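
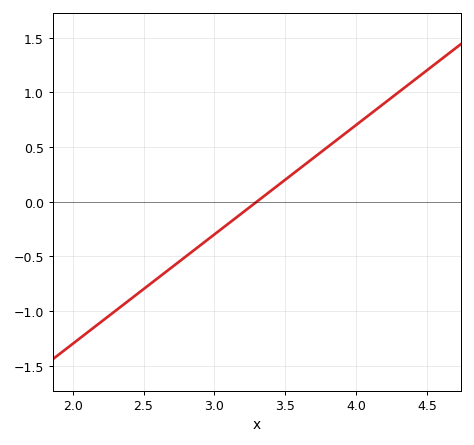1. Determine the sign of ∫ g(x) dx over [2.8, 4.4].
positive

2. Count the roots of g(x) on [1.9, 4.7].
1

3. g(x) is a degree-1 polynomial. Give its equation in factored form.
y = 1(x - 3.3)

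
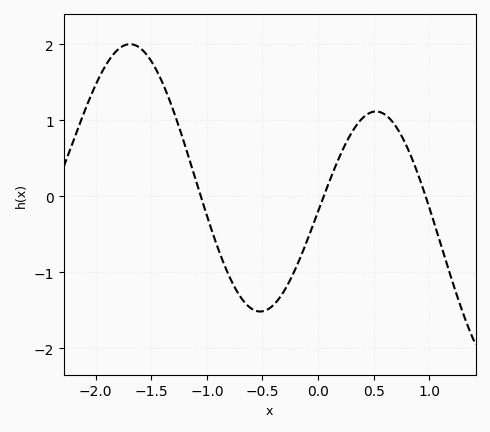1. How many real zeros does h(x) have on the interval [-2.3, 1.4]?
3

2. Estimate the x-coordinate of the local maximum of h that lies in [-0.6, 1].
0.5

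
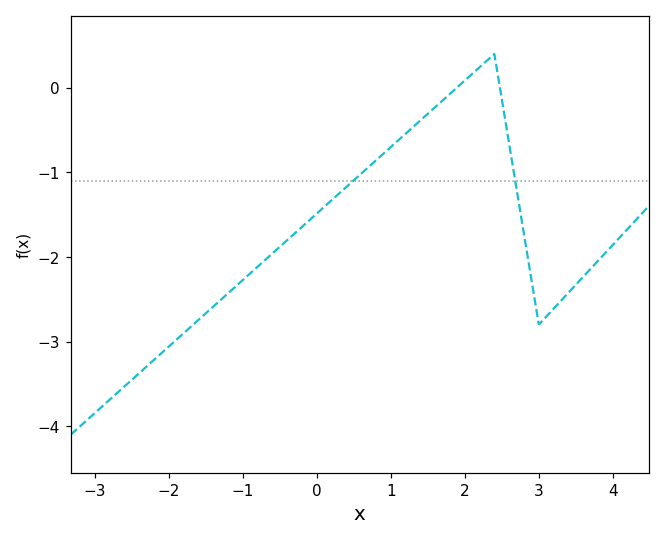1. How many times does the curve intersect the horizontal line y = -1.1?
2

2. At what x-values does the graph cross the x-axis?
1.8, 2.4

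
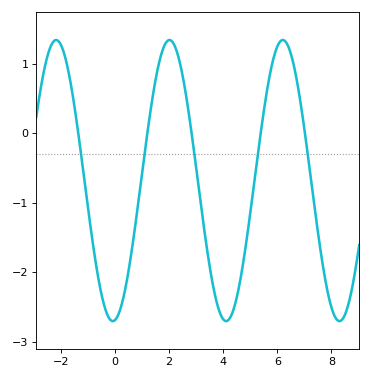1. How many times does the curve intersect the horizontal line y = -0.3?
5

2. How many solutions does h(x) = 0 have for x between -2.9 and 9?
5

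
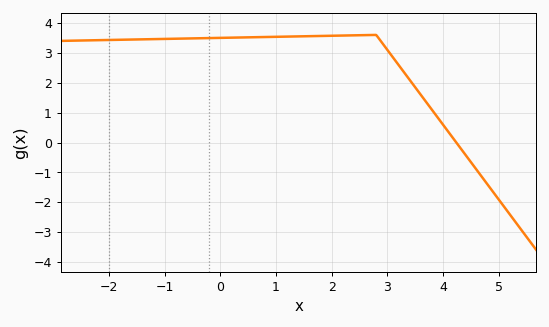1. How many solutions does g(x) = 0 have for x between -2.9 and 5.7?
1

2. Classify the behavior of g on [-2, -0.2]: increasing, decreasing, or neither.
increasing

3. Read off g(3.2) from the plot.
2.6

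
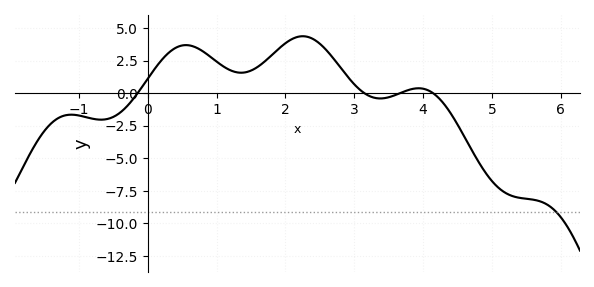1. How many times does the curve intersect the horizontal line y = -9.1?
1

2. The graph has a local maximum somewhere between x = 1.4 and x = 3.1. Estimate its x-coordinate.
2.25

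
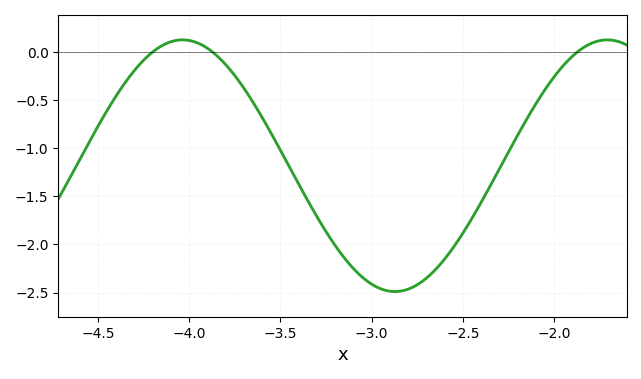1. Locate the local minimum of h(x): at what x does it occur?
-2.85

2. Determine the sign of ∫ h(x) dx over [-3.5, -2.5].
negative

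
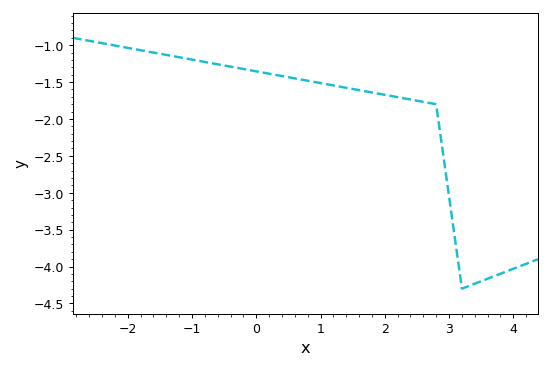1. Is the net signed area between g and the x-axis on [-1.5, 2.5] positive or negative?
negative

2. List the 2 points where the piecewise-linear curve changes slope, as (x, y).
(2.8, -1.8); (3.2, -4.3)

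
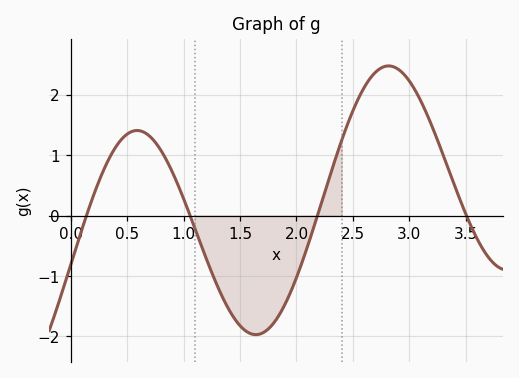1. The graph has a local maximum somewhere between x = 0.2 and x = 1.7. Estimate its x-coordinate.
0.587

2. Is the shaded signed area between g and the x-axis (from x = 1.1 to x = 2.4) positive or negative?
negative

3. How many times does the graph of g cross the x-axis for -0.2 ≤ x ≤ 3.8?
4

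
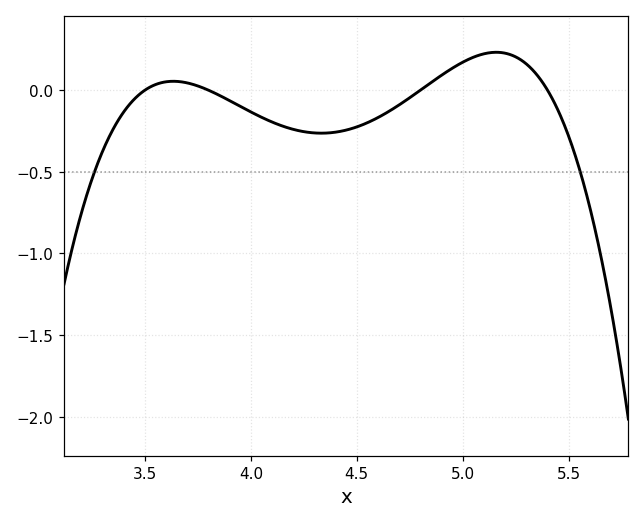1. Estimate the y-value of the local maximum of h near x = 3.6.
0.054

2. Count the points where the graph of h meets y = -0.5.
2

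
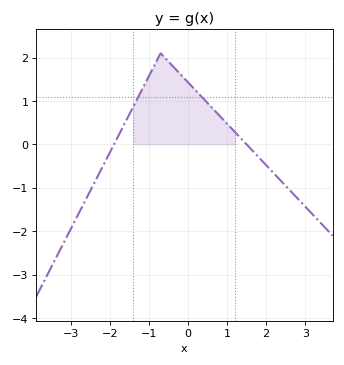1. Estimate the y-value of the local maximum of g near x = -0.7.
2.1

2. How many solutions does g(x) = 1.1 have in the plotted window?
2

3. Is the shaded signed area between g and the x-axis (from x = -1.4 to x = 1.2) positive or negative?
positive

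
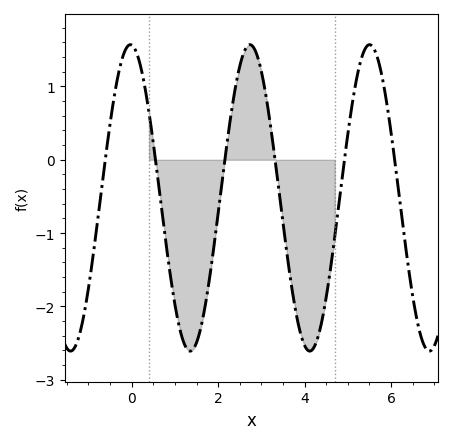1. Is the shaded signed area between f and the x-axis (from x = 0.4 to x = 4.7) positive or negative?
negative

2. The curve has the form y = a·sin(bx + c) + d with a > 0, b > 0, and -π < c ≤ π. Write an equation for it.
y = 2.09sin(2.3x + 1.6) - 0.52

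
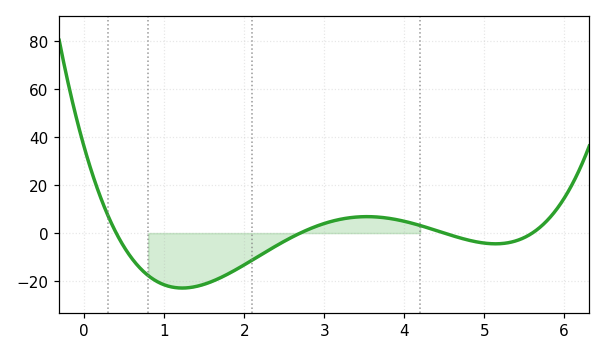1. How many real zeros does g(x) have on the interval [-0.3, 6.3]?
4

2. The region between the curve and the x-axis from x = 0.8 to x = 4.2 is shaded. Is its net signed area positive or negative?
negative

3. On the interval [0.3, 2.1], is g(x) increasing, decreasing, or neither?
neither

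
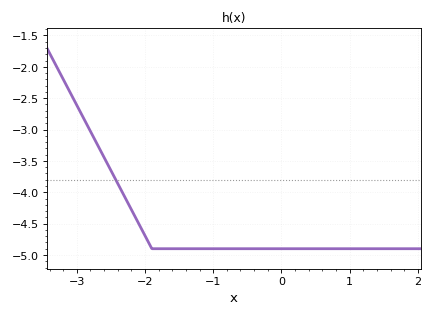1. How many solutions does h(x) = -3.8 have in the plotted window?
1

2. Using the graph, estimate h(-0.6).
-4.9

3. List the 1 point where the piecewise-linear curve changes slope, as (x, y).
(-1.9, -4.9)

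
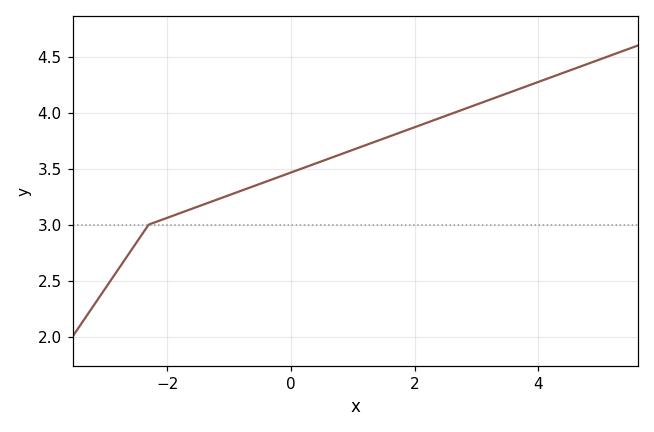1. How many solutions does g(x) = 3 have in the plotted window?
1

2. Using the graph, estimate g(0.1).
3.5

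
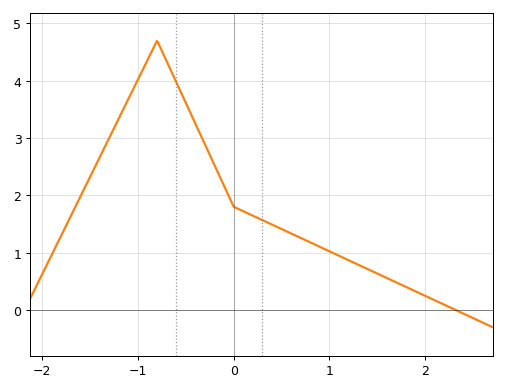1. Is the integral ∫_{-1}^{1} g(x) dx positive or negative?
positive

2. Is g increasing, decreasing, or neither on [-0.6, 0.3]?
decreasing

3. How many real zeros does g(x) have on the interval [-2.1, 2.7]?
1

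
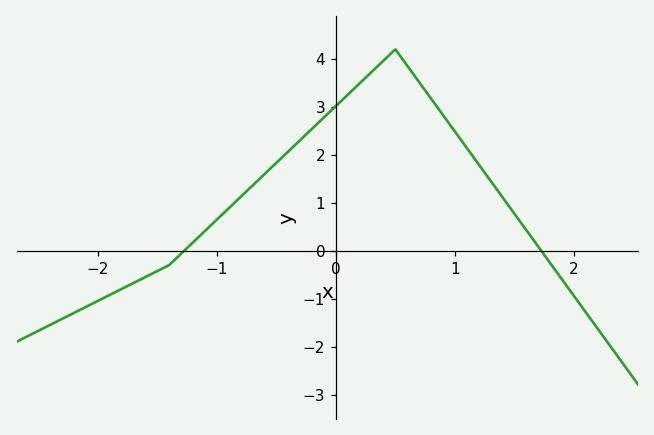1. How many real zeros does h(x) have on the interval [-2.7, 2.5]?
2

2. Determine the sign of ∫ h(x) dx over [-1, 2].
positive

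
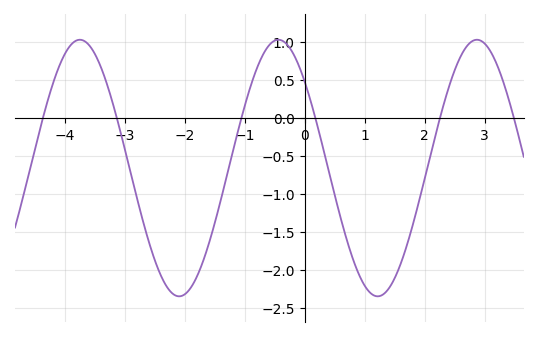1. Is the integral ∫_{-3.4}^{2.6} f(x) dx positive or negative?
negative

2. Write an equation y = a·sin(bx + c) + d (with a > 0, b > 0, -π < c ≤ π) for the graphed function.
y = 1.69sin(1.9x + 2.4) - 0.66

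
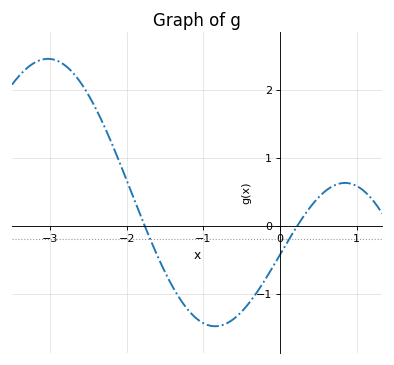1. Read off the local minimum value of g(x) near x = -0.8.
-1.48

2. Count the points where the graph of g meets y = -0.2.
2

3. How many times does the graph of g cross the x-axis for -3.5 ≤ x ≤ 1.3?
2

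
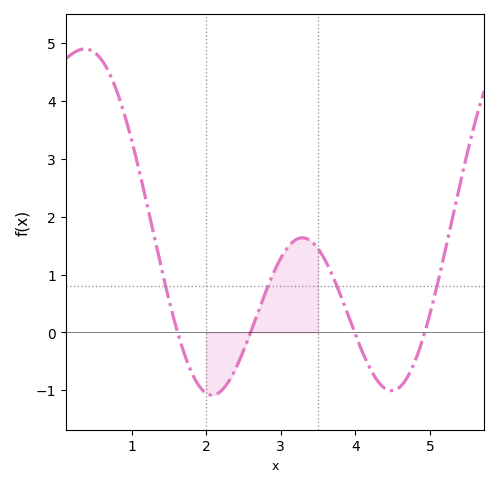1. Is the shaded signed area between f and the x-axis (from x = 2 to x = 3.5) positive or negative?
positive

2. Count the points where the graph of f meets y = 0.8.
4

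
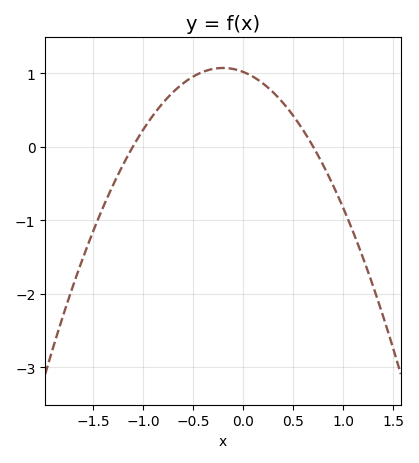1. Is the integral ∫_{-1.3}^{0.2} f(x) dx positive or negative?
positive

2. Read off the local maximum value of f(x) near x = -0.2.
1.07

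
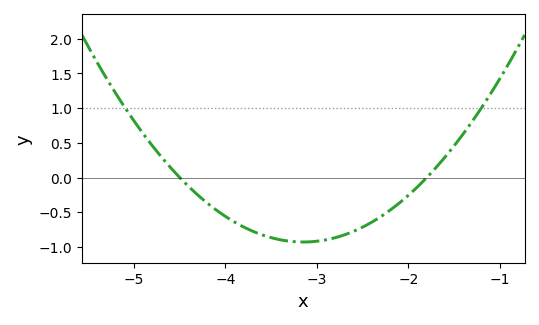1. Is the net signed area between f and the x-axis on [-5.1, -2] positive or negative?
negative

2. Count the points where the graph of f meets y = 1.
2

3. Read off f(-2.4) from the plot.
-0.65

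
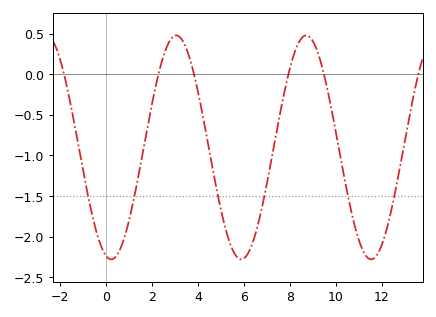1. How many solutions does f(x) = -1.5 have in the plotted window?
6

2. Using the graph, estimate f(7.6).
-0.449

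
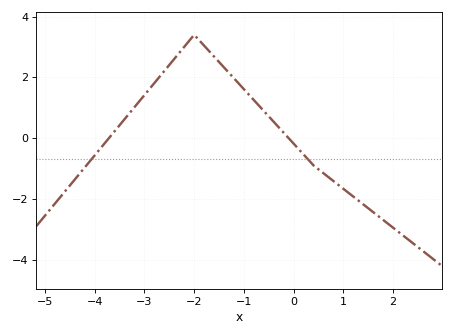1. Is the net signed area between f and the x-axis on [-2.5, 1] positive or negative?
positive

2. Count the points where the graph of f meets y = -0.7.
2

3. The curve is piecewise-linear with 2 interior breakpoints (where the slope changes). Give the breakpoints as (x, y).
(-2, 3.4); (0.4, -0.9)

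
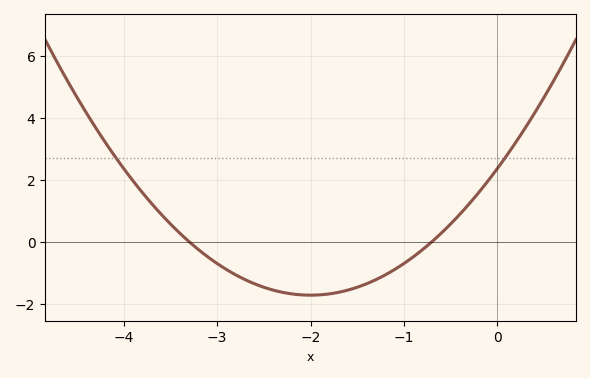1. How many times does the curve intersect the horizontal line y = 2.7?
2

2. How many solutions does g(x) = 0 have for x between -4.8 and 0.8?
2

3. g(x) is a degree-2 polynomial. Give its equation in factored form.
y = 1.02(x + 3.3)(x + 0.7)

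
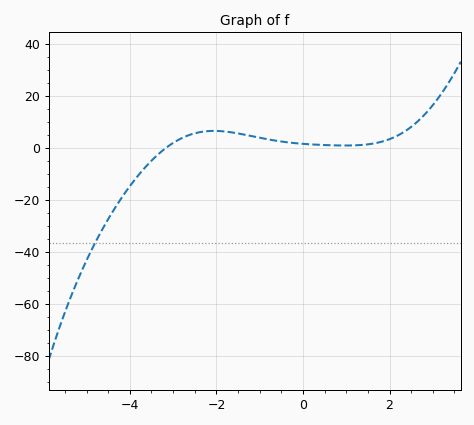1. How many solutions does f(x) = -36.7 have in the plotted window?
1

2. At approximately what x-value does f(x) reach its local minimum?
1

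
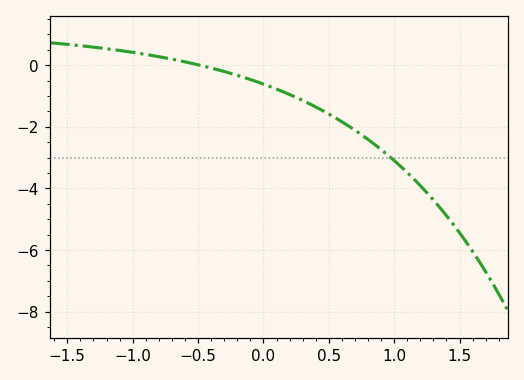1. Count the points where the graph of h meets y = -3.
1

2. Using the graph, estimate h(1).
-3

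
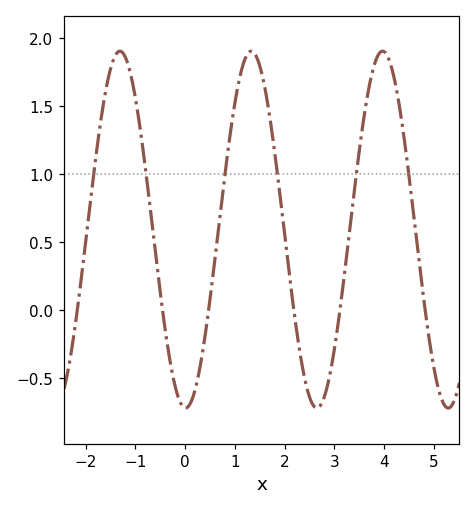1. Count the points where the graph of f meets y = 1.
6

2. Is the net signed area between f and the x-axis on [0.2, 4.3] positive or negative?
positive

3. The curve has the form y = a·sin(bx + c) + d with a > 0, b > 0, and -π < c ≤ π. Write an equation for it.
y = 1.31sin(2.38x - 1.59) + 0.59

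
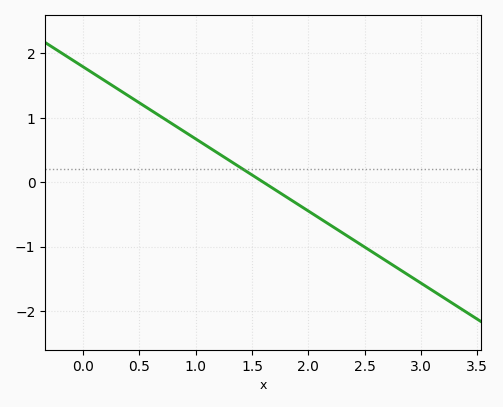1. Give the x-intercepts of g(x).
1.6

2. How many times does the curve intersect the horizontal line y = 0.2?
1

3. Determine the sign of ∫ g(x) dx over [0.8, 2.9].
negative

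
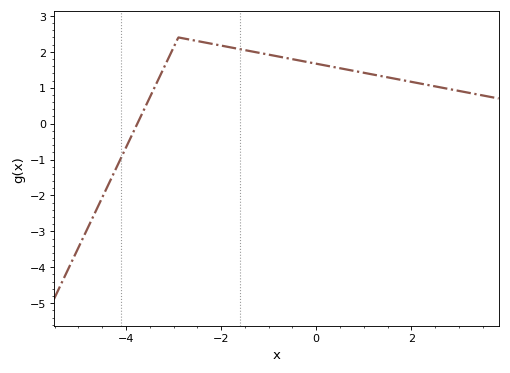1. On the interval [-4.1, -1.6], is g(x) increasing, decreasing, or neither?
neither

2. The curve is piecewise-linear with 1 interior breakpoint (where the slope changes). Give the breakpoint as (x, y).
(-2.9, 2.4)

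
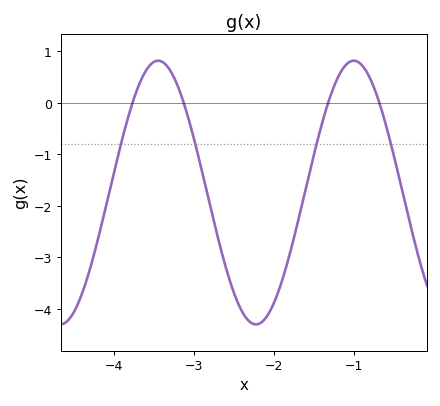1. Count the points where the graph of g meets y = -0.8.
4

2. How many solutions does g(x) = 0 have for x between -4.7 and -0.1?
4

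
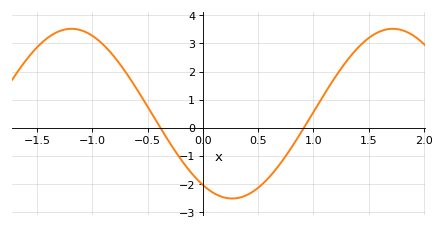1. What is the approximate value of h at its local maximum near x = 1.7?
3.52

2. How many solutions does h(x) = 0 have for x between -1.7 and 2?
2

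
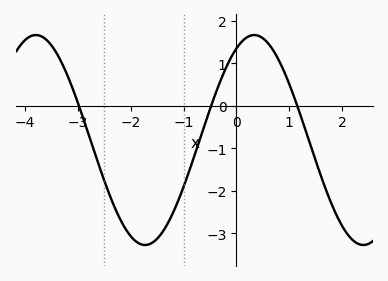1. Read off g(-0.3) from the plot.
0.6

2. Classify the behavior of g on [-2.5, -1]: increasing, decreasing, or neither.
neither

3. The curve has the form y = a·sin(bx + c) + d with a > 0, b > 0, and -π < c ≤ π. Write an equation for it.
y = 2.47sin(1.5x + 1.1) - 0.81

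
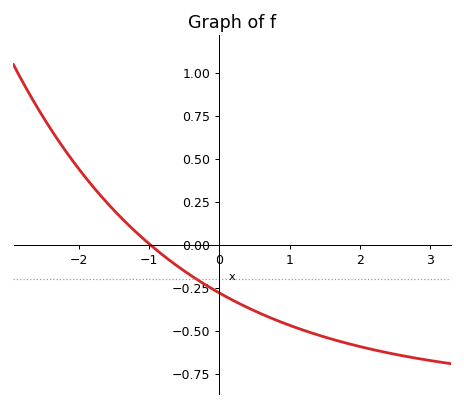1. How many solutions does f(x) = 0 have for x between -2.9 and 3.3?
1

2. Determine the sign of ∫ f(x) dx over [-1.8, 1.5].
negative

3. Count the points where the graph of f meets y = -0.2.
1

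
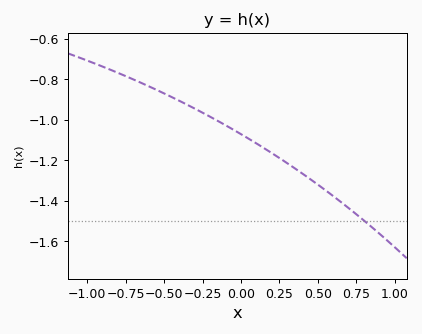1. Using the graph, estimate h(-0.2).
-0.98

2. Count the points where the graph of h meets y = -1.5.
1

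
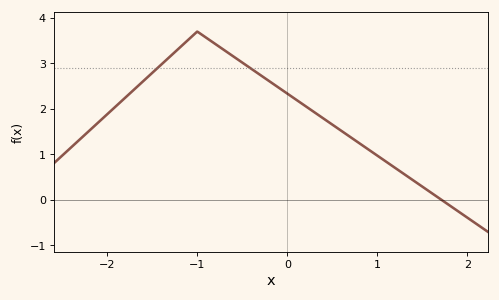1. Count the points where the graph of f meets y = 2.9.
2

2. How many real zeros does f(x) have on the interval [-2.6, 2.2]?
1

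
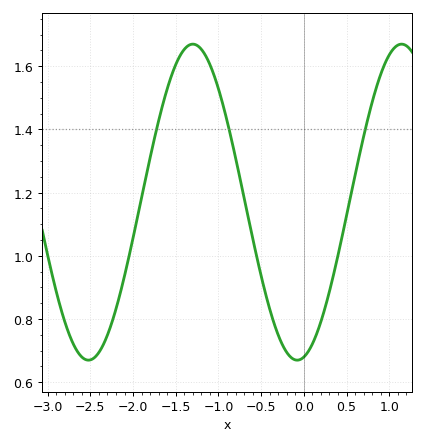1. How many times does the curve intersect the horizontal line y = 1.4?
3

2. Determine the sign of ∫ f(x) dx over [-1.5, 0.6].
positive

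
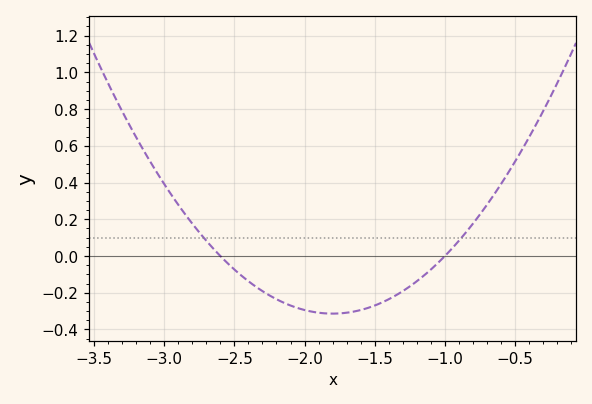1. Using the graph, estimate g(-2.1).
-0.26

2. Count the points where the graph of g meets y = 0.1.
2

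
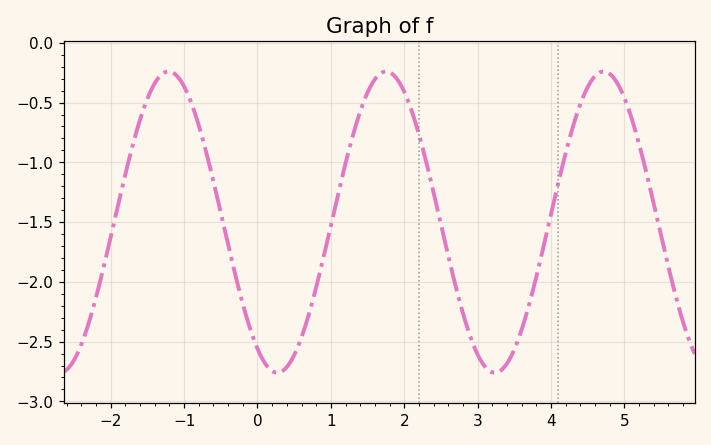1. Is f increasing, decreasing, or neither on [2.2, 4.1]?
neither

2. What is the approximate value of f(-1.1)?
-0.3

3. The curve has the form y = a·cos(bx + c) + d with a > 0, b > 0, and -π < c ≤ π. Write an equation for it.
y = 1.26cos(2.1x + 2.6) - 1.5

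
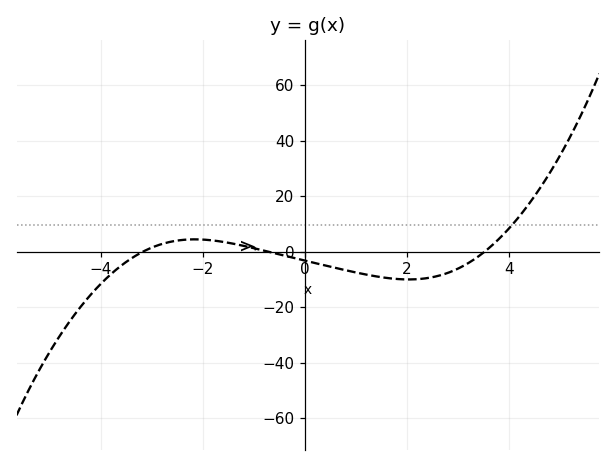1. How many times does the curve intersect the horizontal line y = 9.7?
1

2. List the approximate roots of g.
-3.17, -0.724, 3.52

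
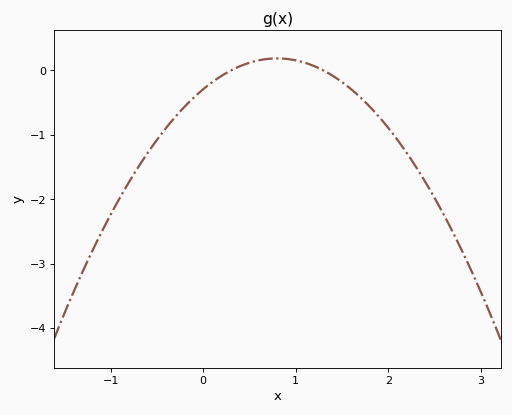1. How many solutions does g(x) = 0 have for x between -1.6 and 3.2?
2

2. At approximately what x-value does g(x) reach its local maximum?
0.8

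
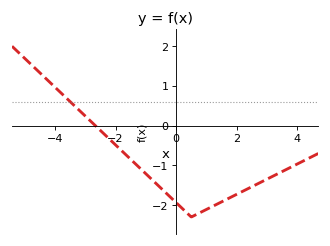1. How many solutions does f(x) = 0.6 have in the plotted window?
1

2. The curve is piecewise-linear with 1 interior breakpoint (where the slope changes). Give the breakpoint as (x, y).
(0.5, -2.3)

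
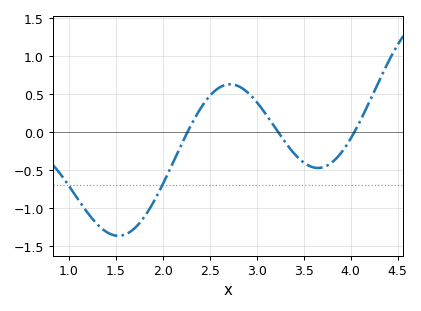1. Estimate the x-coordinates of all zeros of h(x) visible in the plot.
2.26, 3.23, 4.04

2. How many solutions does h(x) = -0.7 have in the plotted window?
2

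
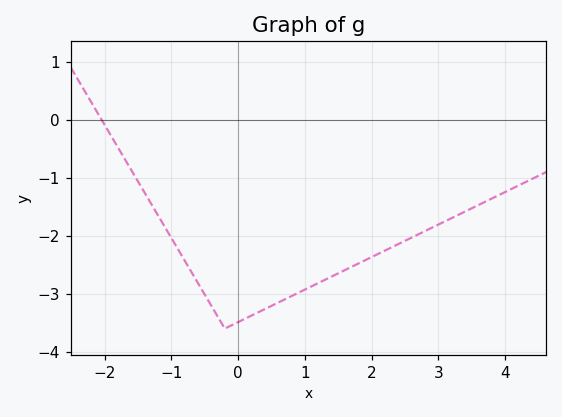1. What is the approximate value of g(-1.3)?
-1.5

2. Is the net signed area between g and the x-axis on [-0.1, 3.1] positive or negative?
negative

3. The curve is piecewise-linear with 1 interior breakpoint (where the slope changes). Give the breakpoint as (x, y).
(-0.2, -3.6)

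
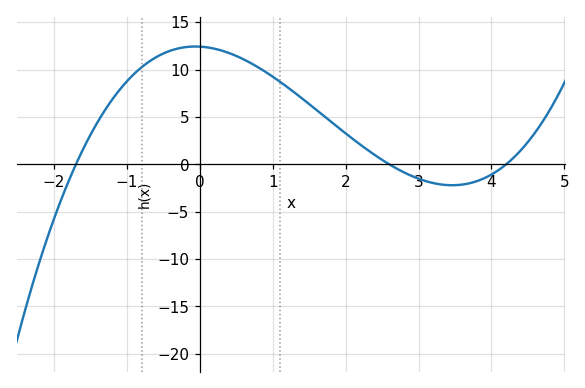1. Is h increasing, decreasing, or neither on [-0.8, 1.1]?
neither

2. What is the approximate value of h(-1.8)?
-2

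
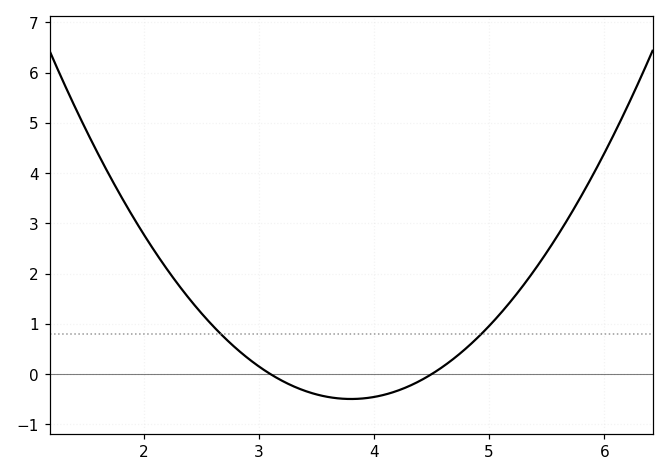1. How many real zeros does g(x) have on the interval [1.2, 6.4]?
2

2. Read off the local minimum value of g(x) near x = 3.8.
-0.495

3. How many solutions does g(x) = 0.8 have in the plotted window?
2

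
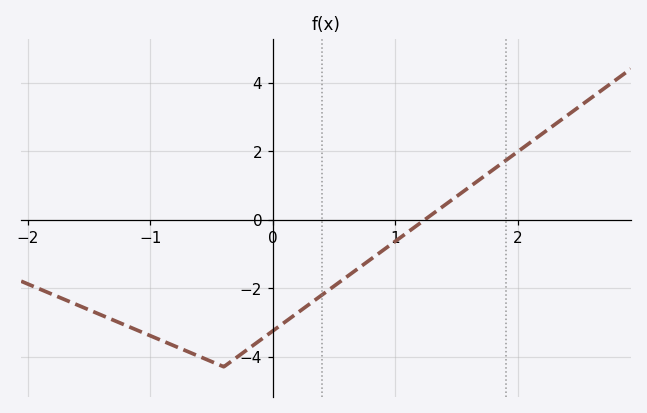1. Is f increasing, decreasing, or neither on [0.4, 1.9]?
increasing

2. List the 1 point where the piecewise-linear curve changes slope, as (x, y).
(-0.4, -4.3)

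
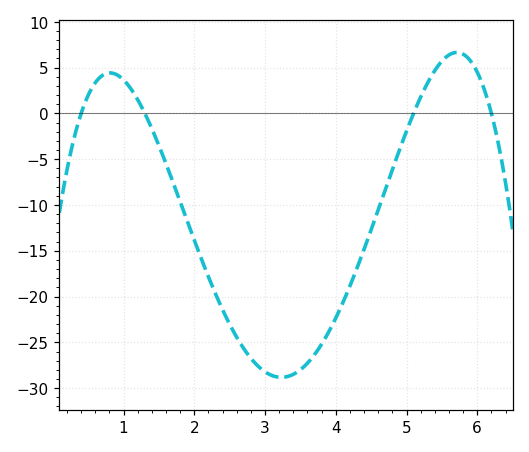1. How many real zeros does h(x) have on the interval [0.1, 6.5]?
4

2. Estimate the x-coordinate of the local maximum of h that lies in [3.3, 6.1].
5.7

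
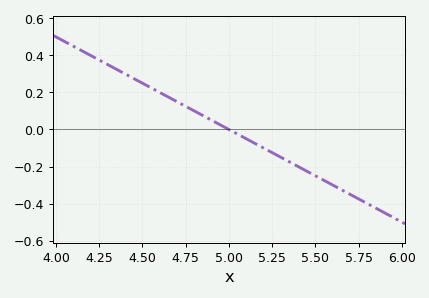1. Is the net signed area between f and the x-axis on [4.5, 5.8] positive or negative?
negative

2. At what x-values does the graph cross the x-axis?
5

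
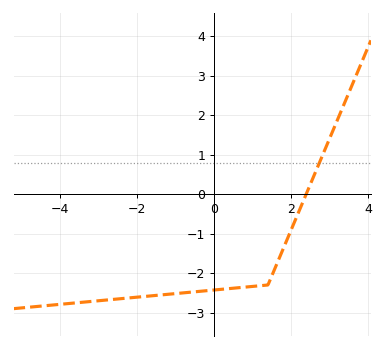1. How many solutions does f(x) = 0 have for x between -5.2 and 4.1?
1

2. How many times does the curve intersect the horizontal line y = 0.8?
1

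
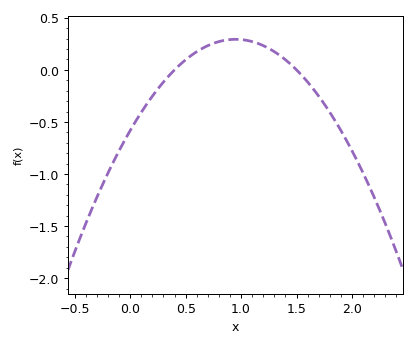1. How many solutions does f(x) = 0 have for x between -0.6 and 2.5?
2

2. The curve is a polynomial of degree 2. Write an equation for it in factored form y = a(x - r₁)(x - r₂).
y = -0.97(x - 0.4)(x - 1.5)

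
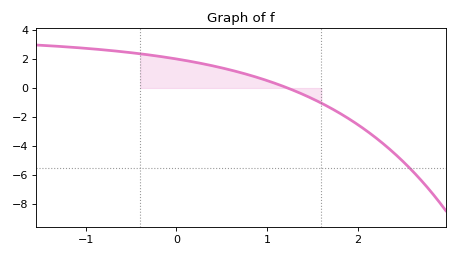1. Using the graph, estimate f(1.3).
-0.2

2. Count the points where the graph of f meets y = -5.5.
1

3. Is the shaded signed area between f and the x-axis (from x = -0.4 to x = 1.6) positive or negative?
positive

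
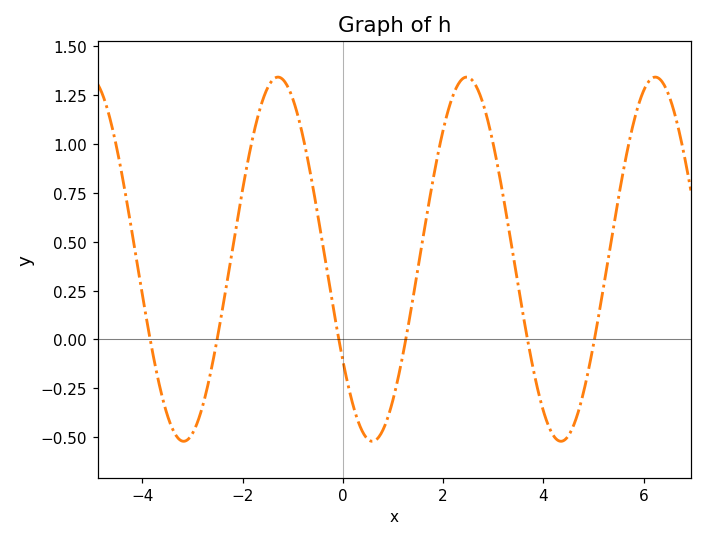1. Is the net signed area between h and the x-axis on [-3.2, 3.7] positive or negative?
positive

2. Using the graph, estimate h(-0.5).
0.65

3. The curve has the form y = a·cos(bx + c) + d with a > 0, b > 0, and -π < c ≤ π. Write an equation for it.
y = 0.93cos(1.7x + 2.2) + 0.41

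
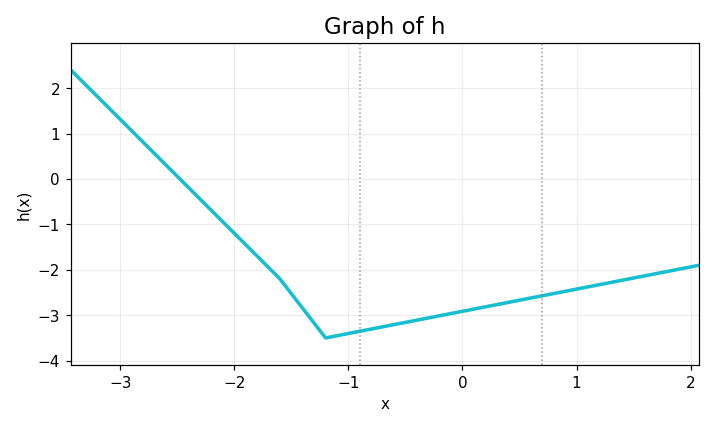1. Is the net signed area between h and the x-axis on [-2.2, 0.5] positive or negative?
negative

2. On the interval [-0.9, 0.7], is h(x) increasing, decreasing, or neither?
increasing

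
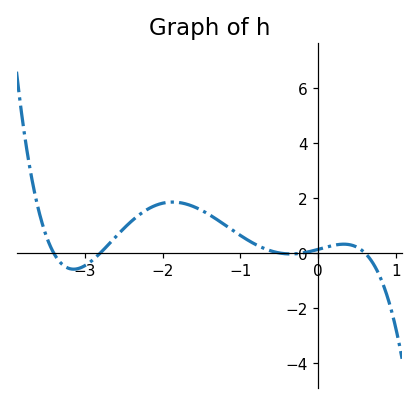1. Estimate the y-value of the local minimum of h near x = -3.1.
-0.6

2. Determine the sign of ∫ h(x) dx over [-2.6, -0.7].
positive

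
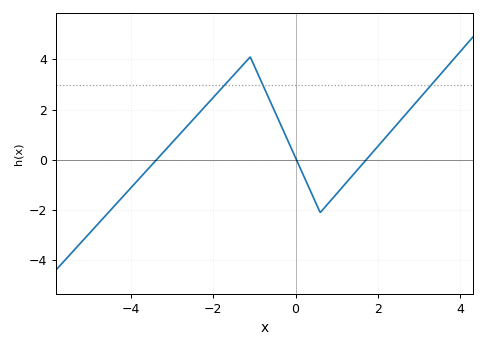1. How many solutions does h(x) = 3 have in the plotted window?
3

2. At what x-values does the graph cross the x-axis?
-3.38, 0.024, 1.71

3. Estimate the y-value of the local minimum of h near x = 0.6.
-2.1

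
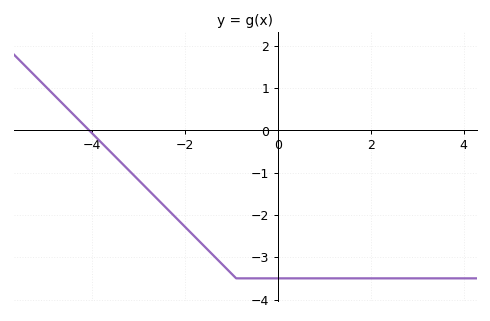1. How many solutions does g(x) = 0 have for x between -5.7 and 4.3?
1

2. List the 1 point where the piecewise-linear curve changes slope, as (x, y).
(-0.9, -3.5)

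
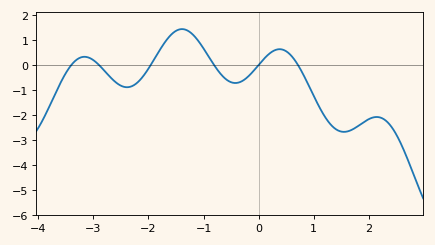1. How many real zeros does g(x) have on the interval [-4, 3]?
6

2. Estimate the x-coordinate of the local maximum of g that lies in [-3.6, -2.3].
-3.16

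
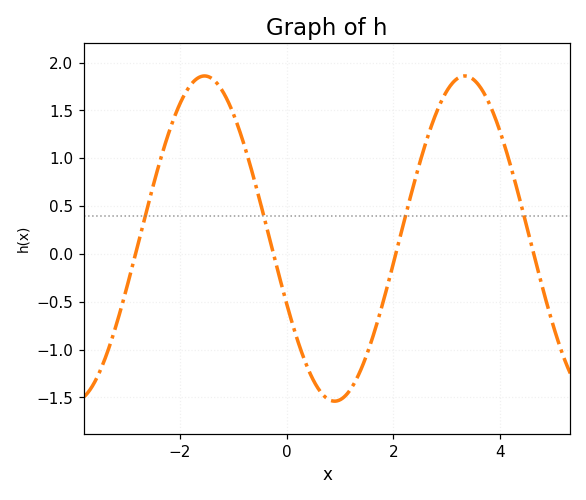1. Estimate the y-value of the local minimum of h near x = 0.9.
-1.54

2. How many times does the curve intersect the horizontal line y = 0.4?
4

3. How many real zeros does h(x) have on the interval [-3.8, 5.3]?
4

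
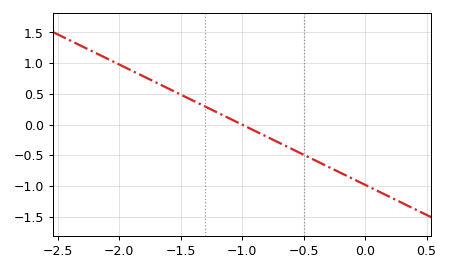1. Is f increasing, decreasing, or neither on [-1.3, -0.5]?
decreasing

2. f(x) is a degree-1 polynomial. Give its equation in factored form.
y = -0.98(x + 1)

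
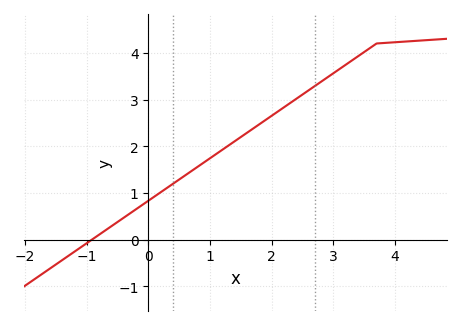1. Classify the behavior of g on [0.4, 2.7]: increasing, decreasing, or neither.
increasing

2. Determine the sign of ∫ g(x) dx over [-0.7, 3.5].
positive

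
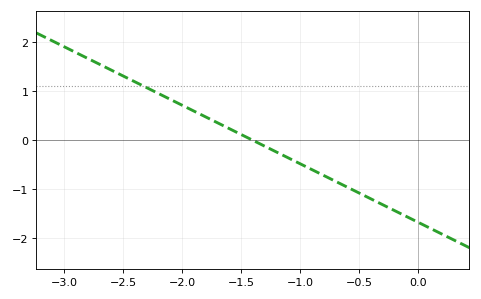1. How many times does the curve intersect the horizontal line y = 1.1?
1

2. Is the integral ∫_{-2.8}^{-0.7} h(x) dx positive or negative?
positive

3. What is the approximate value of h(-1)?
-0.476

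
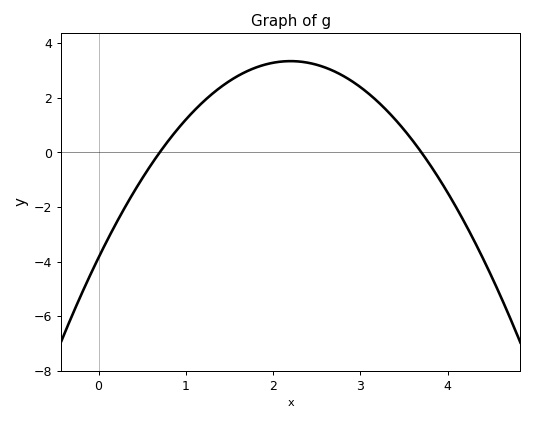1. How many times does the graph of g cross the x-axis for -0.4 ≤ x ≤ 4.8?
2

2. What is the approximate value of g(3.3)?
1.6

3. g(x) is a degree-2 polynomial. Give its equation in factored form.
y = -1.49(x - 0.7)(x - 3.7)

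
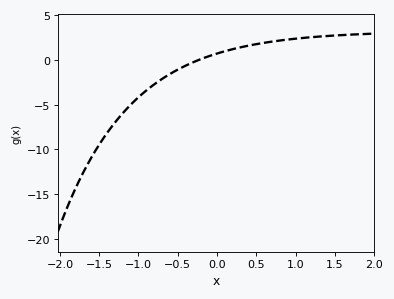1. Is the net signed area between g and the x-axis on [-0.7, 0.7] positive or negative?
positive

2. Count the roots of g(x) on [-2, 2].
1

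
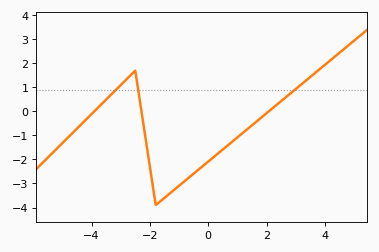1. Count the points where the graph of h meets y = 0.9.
3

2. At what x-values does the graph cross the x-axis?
-4, -2.2, 2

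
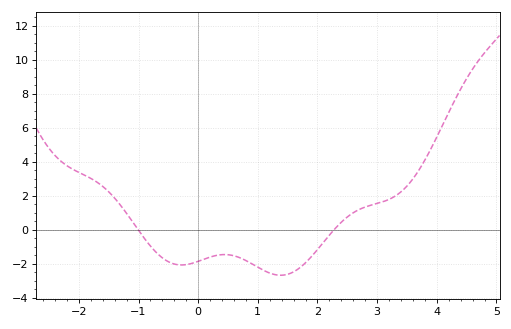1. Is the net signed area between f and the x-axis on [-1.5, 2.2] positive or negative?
negative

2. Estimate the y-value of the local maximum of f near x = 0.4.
-1.45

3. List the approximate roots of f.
-1, 2.28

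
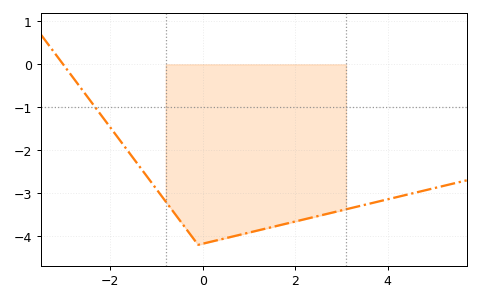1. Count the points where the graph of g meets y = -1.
1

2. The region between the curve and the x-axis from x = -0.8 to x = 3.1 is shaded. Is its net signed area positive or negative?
negative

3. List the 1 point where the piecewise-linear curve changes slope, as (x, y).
(-0.1, -4.2)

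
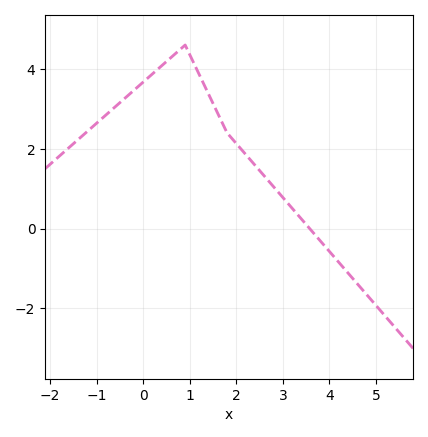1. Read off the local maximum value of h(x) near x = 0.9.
4.6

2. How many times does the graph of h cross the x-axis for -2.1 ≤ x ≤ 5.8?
1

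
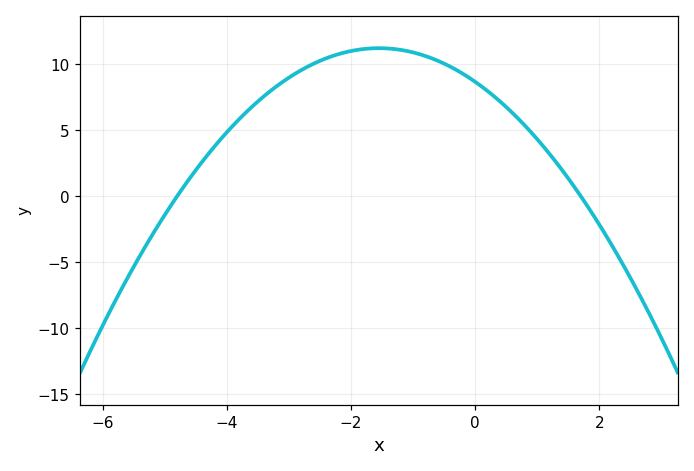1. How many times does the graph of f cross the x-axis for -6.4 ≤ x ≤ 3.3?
2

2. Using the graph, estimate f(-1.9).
11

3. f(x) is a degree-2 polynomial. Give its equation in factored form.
y = -1.06(x + 4.8)(x - 1.7)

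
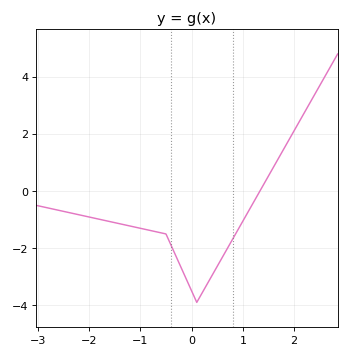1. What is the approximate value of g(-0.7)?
-1.42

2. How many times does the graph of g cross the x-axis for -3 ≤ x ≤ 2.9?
1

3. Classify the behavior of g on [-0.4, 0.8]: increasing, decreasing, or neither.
neither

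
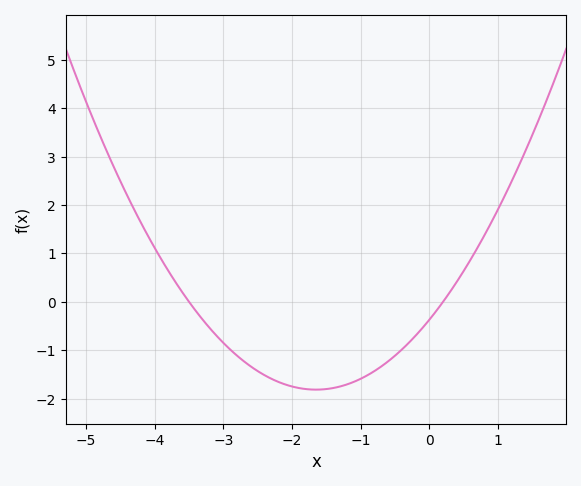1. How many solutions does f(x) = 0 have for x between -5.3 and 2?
2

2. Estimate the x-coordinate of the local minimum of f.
-1.65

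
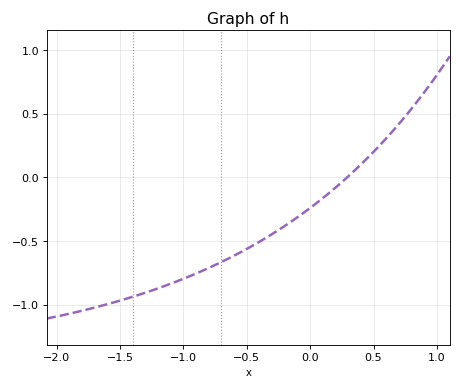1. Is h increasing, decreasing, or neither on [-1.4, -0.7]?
increasing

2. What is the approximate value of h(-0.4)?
-0.5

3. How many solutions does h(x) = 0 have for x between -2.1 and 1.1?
1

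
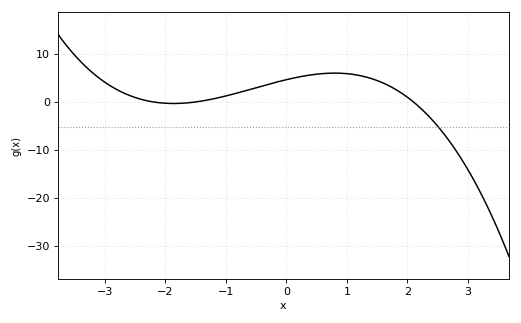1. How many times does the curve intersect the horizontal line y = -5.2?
1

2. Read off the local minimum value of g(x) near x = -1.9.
0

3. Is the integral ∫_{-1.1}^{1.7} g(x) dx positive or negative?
positive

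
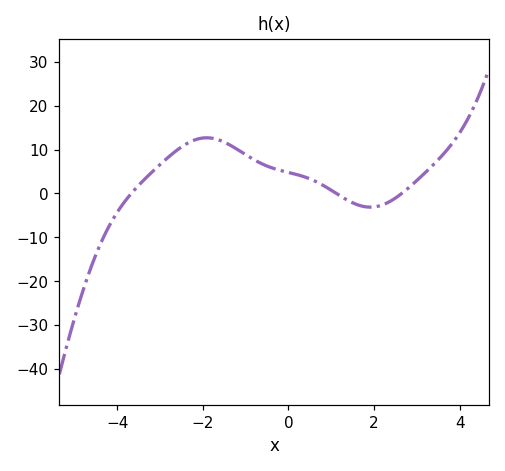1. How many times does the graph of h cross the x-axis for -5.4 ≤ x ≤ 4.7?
3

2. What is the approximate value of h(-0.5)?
6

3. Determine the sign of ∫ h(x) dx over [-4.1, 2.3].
positive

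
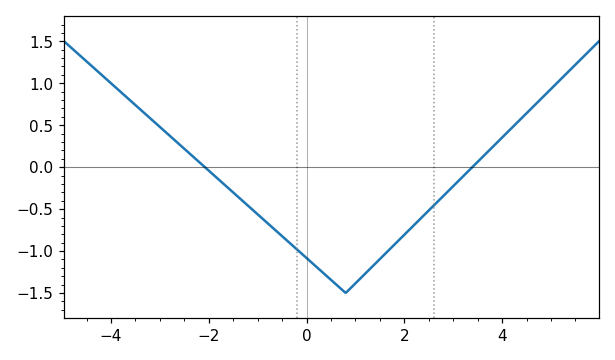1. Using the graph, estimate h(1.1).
-1.35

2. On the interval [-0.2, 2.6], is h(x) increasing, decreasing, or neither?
neither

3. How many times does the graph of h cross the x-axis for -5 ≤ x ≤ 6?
2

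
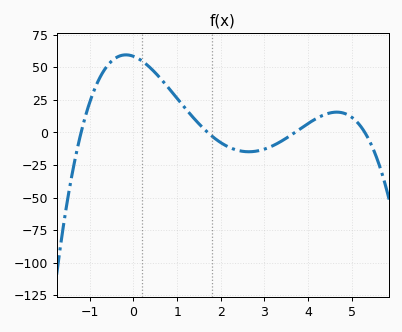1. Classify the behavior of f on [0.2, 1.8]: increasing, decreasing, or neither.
decreasing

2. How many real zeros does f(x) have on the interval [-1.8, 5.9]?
4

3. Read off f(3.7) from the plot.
0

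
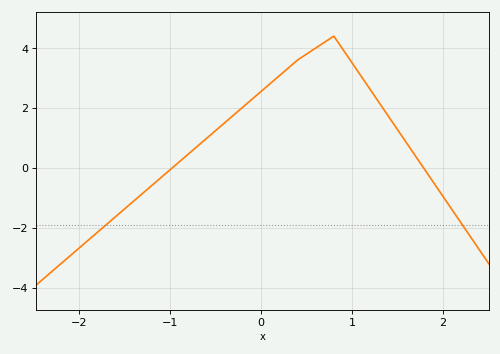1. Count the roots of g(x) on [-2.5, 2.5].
2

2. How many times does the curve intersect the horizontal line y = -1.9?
2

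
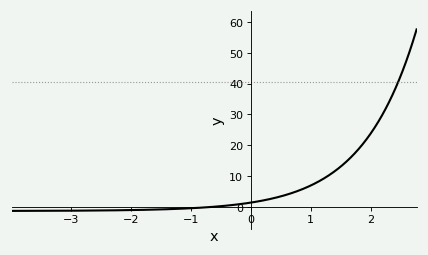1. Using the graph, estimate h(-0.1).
1.07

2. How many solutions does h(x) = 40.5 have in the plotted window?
1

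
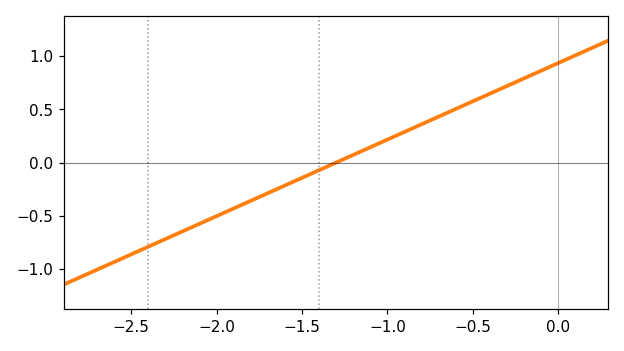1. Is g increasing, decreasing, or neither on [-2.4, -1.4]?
increasing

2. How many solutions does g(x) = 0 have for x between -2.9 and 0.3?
1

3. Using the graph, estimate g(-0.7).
0.45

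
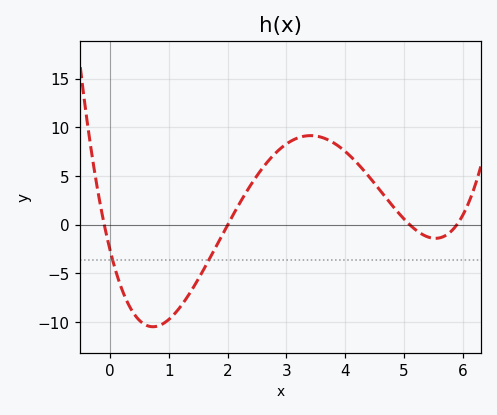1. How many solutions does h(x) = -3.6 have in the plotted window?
2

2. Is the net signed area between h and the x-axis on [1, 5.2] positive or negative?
positive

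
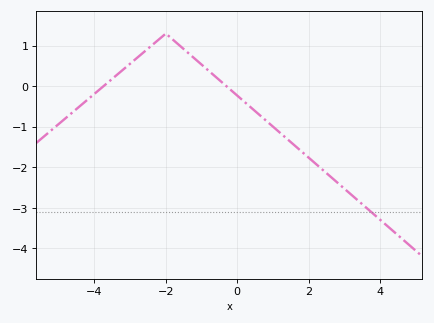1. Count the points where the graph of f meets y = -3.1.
1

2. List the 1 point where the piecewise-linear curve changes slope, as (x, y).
(-2, 1.3)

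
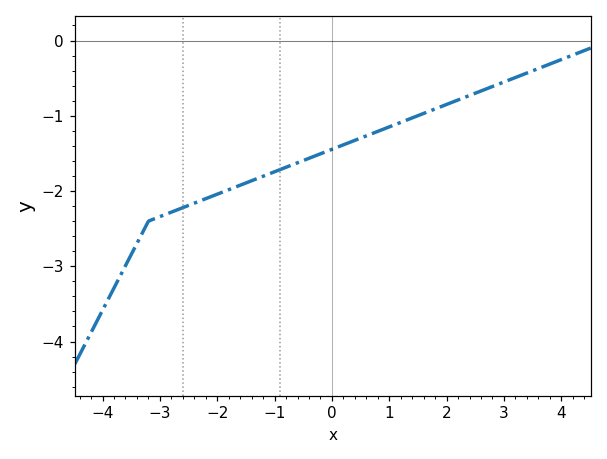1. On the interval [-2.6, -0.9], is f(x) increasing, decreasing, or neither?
increasing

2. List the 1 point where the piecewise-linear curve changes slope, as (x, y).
(-3.2, -2.4)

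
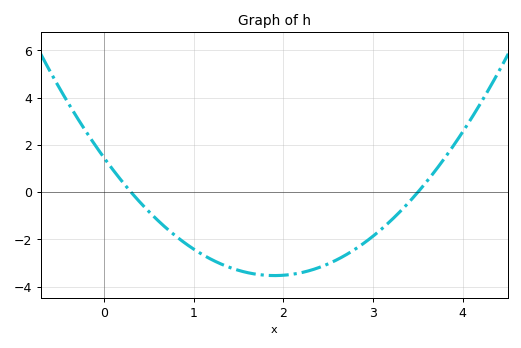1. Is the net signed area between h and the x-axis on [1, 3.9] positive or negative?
negative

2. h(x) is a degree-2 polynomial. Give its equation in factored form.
y = 1.38(x - 0.3)(x - 3.5)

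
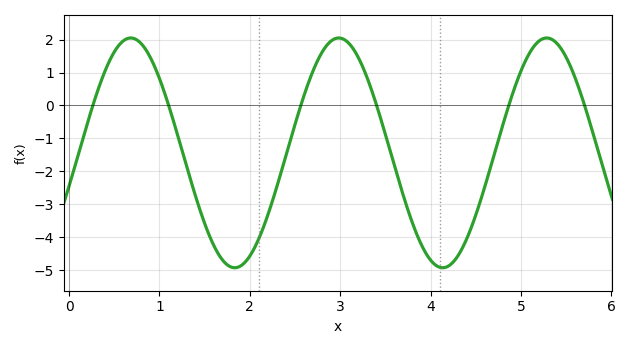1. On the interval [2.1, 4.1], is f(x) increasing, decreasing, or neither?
neither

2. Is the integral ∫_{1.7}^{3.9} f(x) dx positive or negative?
negative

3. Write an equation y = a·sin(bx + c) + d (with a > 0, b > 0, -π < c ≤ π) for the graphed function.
y = 3.49sin(2.7x - 0.29) - 1.44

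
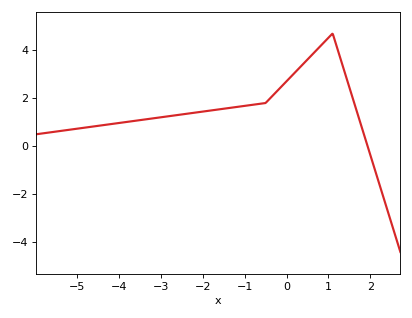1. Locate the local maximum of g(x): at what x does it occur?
1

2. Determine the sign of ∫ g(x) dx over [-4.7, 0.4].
positive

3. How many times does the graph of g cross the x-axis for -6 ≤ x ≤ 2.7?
1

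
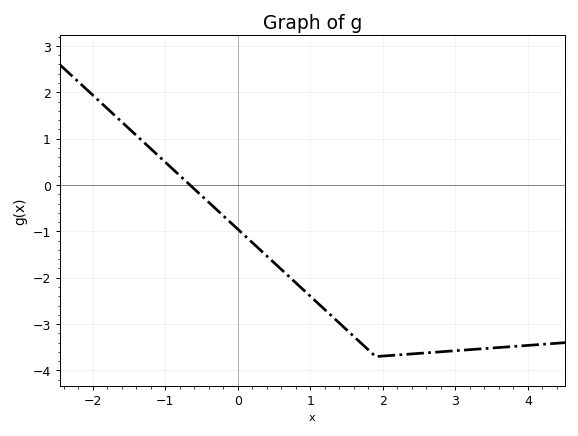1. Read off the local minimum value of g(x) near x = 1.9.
-3.7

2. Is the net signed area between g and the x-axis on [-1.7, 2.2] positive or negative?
negative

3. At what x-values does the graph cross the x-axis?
-0.659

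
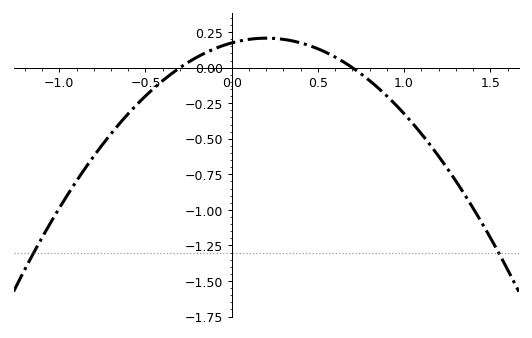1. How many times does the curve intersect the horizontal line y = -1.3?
2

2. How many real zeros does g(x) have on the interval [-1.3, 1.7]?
2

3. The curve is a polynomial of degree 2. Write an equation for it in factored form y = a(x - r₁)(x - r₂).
y = -0.83(x + 0.3)(x - 0.7)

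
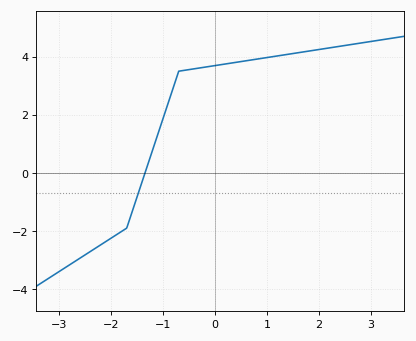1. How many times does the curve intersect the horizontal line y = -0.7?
1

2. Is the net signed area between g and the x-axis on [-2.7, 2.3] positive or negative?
positive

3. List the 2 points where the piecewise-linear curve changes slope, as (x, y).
(-1.7, -1.9); (-0.7, 3.5)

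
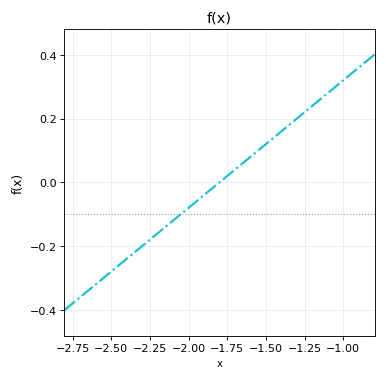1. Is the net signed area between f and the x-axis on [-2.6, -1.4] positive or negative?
negative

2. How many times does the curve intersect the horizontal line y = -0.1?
1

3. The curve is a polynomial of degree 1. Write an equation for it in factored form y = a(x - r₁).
y = 0.4(x + 1.8)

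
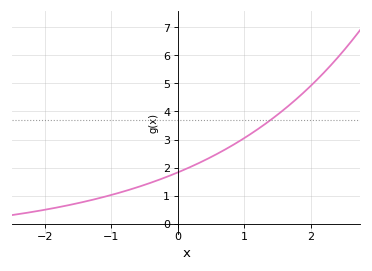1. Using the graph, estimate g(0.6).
2.5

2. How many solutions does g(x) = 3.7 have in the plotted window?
1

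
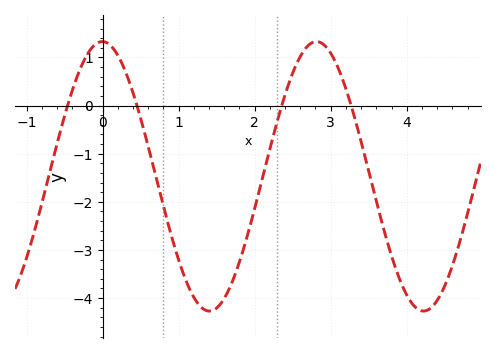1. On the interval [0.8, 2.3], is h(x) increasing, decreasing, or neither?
neither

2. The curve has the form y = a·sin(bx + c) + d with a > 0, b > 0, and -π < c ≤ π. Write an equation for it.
y = 2.8sin(2.23x + 1.58) - 1.47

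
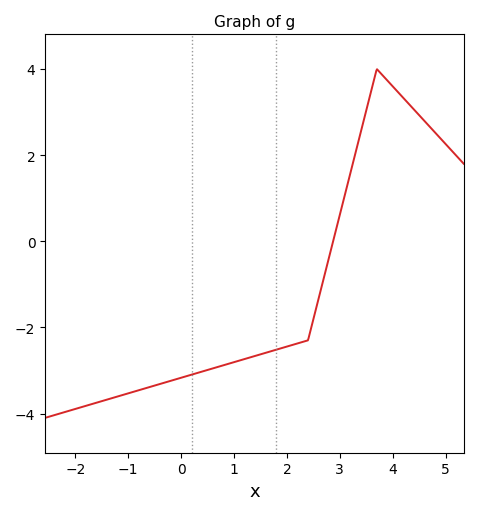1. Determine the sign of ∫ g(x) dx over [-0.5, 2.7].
negative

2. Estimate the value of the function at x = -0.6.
-3.39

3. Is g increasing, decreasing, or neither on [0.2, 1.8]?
increasing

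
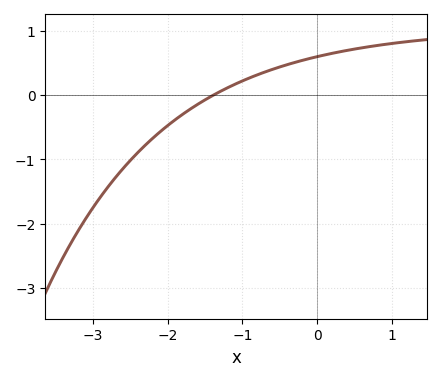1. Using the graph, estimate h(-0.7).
0.4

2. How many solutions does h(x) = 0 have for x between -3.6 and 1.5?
1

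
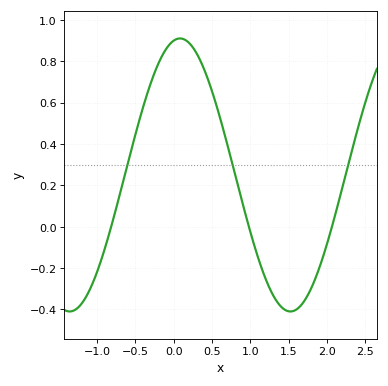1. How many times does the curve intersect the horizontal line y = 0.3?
3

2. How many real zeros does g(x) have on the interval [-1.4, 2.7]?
3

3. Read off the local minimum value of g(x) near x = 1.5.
-0.4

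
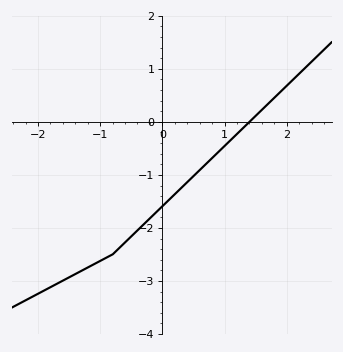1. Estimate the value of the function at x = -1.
-2.6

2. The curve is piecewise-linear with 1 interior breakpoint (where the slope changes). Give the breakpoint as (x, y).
(-0.8, -2.5)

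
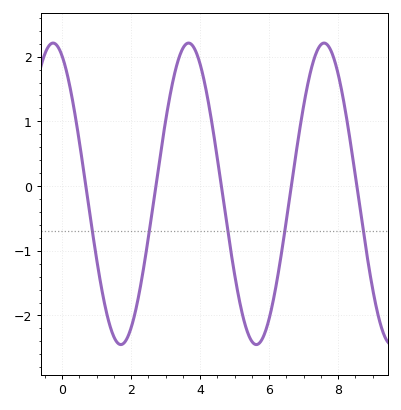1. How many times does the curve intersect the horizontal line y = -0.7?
5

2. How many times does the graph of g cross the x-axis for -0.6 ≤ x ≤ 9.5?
5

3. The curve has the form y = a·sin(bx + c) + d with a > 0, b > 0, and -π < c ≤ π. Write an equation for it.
y = 2.33sin(1.6x + 2) - 0.12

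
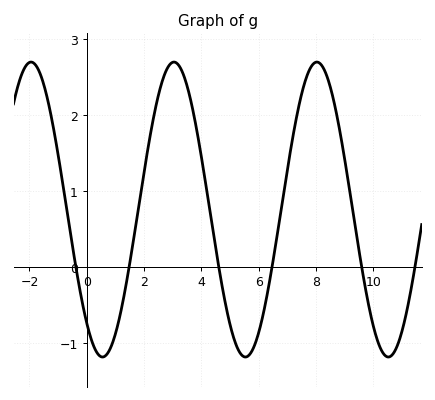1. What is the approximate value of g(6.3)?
-0.3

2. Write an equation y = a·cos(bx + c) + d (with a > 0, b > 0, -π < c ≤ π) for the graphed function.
y = 1.94cos(1.3x + 2.5) + 0.76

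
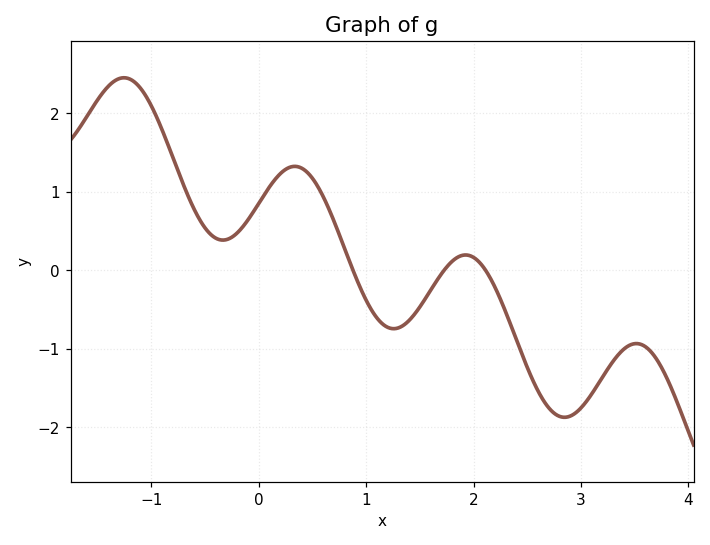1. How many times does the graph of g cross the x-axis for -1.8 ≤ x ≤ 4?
3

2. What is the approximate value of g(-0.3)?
0.389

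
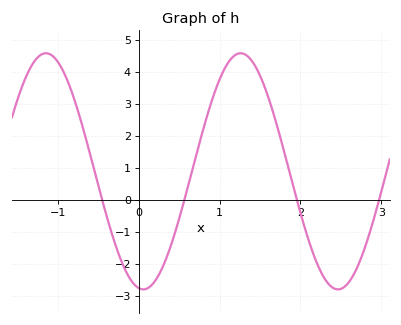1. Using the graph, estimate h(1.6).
3.2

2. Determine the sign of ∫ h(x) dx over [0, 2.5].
positive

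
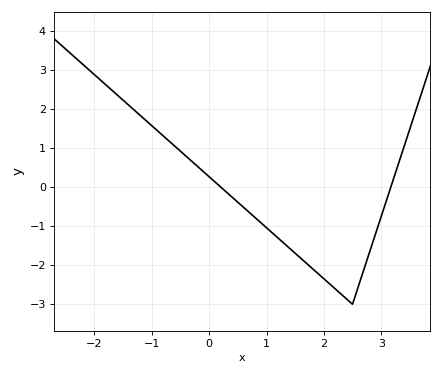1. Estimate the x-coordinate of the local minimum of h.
2.5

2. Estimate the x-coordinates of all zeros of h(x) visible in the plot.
0.2, 3.2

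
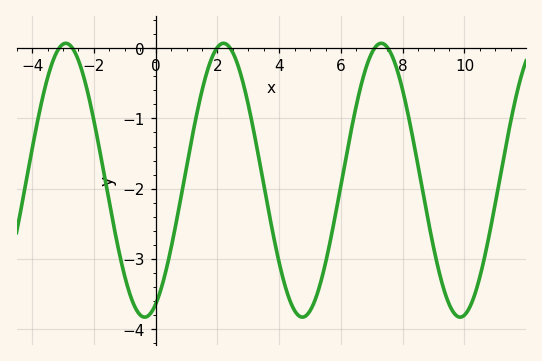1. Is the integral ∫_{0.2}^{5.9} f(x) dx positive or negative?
negative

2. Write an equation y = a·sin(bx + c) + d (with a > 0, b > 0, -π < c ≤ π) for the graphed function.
y = 1.95sin(1.2x - 1.1) - 1.88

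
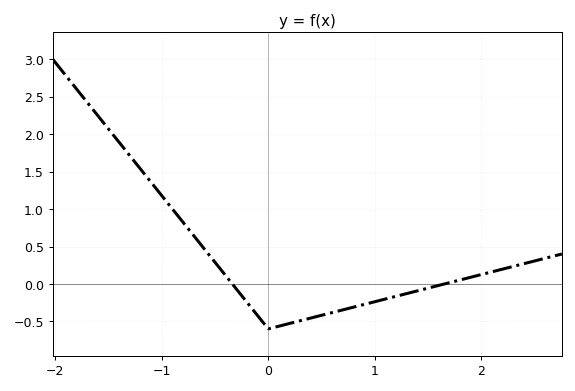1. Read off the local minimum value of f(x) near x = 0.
-0.6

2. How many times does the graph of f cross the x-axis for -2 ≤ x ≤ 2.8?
2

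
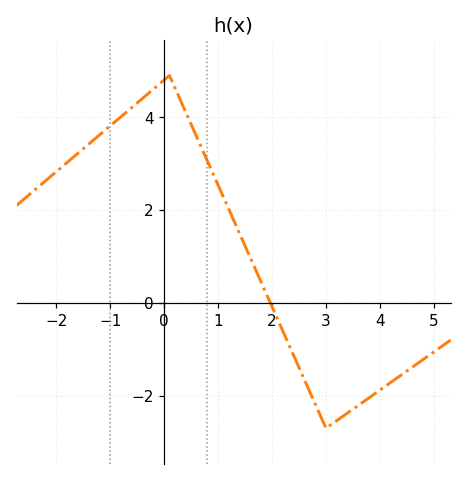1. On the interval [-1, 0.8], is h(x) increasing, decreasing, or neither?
neither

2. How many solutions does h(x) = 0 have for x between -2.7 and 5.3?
1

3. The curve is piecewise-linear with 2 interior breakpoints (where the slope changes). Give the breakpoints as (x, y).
(0.1, 4.9); (3, -2.7)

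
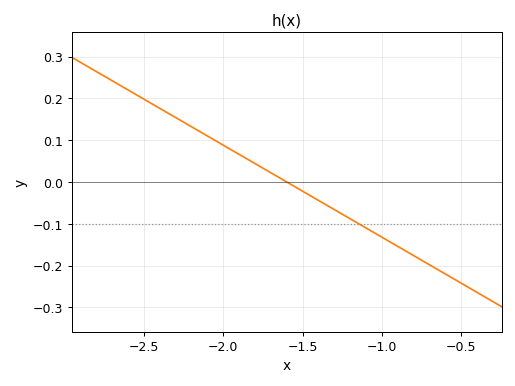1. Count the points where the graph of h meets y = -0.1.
1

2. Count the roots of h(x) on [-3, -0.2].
1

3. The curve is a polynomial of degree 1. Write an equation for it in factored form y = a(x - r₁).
y = -0.22(x + 1.6)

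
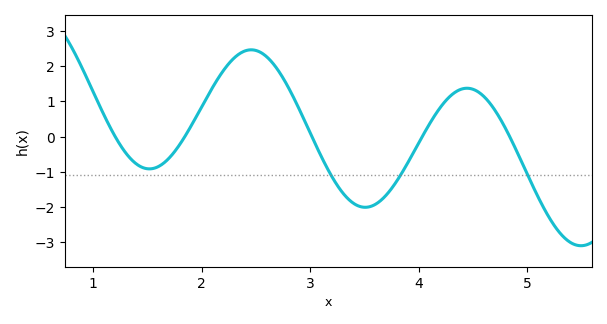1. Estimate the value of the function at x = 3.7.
-1.67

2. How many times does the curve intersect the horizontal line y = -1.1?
3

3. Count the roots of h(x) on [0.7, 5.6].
5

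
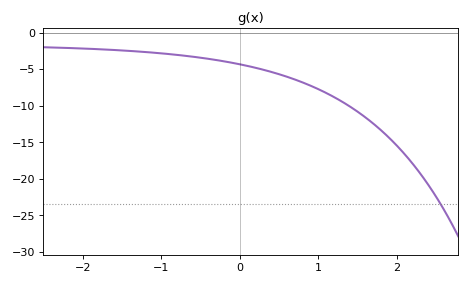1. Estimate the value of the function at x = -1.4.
-2.5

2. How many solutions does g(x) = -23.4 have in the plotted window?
1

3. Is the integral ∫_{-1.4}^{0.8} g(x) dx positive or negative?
negative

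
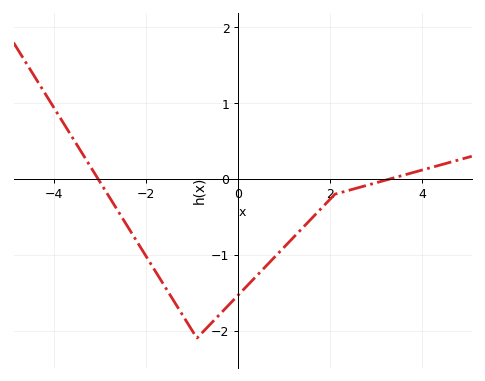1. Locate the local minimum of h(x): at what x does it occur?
-1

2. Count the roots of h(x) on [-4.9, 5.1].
2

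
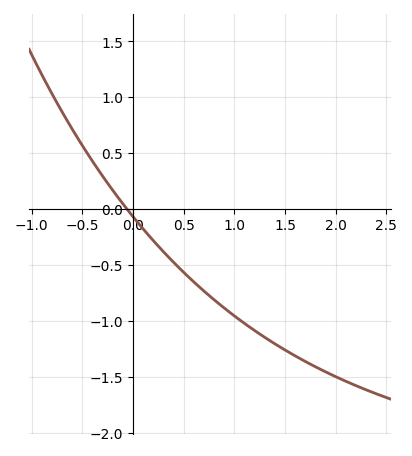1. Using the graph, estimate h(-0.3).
0.3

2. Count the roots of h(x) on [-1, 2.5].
1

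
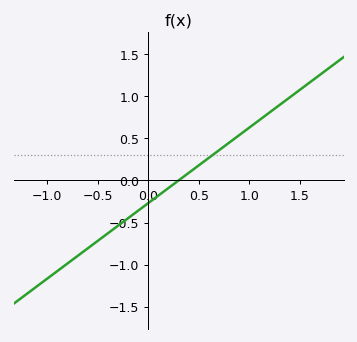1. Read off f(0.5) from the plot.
0.18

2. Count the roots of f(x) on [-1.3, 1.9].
1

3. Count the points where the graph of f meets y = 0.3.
1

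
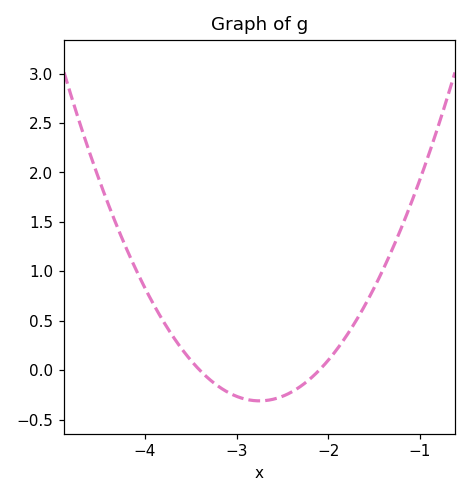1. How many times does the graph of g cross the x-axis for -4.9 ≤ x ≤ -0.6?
2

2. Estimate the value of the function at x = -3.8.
0.496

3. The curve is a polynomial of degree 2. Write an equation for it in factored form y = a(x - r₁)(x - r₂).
y = 0.73(x + 3.4)(x + 2.1)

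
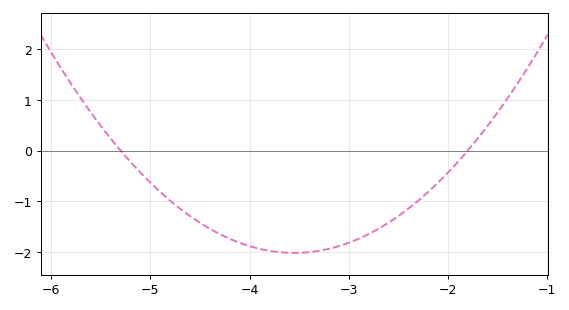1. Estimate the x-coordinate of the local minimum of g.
-3.55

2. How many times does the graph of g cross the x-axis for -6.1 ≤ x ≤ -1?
2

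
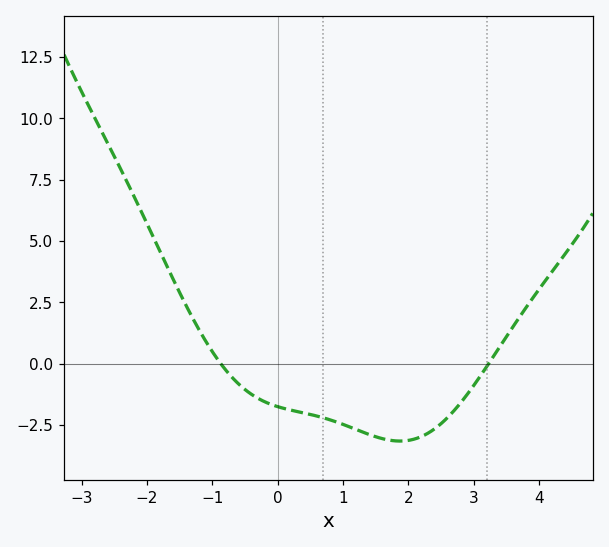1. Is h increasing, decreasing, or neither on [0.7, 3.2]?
neither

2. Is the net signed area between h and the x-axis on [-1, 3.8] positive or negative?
negative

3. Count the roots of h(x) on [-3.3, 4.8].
2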